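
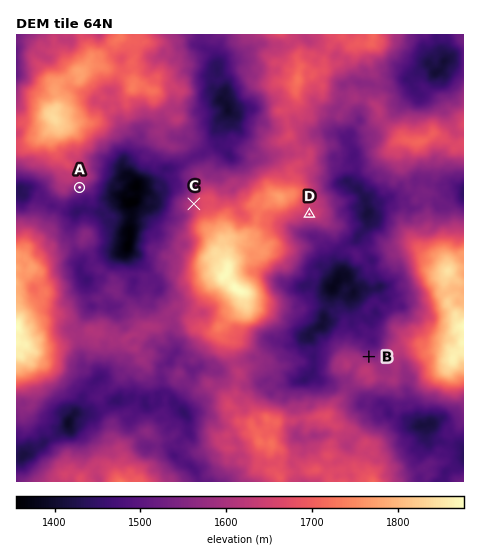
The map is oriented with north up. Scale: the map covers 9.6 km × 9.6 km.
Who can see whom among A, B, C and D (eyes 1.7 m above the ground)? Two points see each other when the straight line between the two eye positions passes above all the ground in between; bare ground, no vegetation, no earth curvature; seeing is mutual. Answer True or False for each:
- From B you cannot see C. True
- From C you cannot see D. True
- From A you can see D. False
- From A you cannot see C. False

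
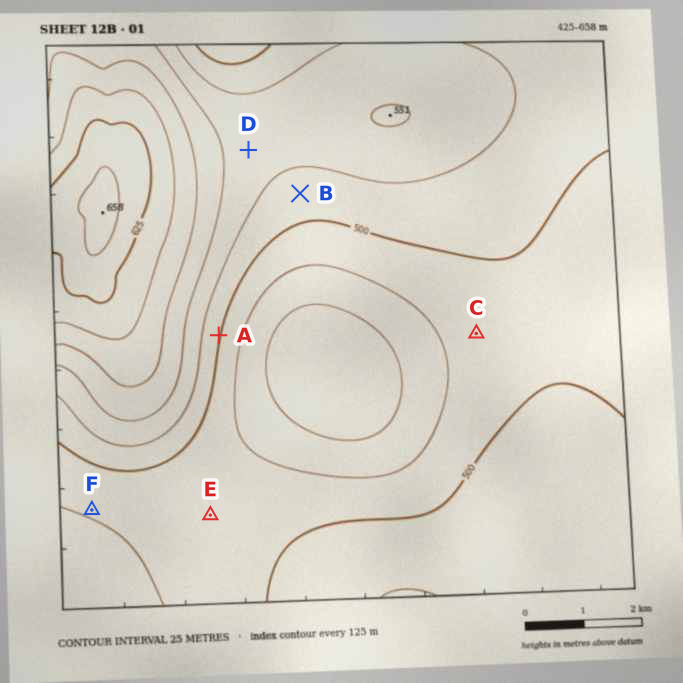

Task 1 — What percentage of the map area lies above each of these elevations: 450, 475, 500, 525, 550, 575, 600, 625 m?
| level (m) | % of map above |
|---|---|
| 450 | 95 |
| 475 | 86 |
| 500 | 60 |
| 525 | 31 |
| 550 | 17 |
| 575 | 12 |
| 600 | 8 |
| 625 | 4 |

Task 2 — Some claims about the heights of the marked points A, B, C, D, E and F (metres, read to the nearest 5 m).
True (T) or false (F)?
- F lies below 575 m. T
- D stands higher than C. T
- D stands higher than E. T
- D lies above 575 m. F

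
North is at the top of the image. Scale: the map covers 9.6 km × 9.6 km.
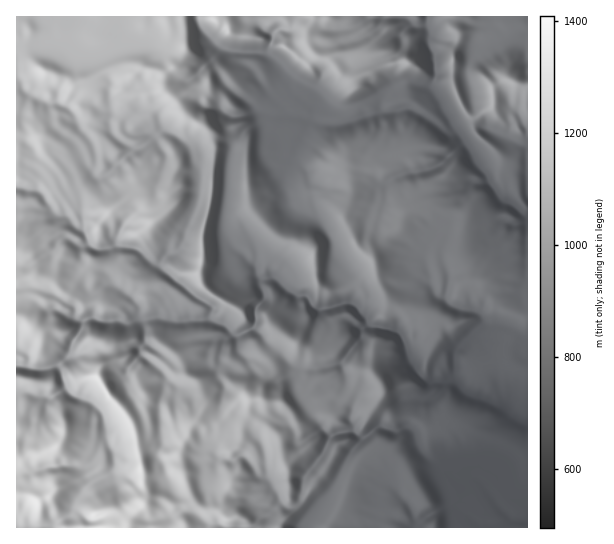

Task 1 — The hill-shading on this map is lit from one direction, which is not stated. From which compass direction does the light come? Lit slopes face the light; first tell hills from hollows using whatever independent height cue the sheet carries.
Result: SW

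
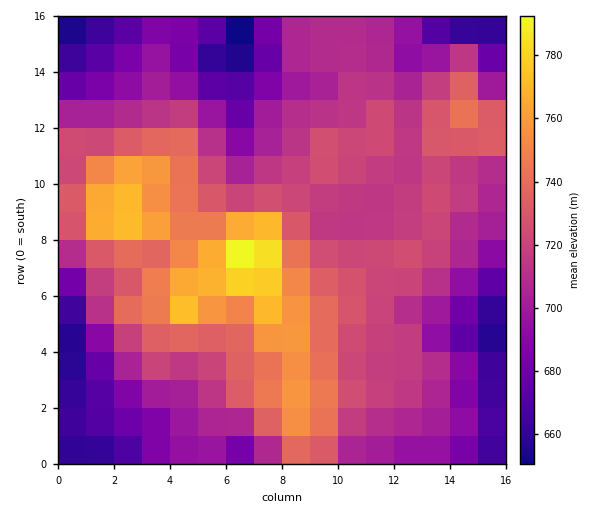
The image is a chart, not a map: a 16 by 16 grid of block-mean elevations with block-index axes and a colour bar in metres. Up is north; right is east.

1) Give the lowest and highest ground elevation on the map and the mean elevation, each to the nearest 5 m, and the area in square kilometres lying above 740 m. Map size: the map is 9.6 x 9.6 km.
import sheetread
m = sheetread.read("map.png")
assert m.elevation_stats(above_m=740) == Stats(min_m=640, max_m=795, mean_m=715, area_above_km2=17.1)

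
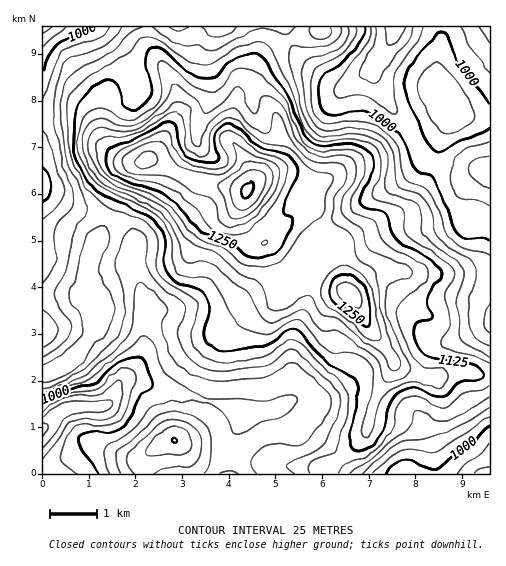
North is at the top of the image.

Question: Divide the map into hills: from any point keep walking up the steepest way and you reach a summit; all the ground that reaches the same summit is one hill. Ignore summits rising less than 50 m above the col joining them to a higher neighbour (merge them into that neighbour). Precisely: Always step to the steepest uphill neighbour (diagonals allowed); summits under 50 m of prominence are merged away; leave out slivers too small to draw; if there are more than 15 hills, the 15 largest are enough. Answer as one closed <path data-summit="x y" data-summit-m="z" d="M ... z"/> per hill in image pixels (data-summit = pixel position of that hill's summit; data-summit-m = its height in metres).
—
<path data-summit="247 190" data-summit-m="1380" d="M394 26l-352 1 1 403 15-16 9-5 9-3 25 2 6-3 10-17 7-7 13 0 25 9 58 14 8 8 9 16-7 29 0 17 260-1-1-148-31 15-18 4-8 8-16 46 0 14 3 6-8-6-23-3-26-10-29 3-48-1 5-2 2-4 1-51 17-56 2-32 6-18 35-29 52-30 16-18-9-26-24-31-15-31 3-11 16-24z"/><path data-summit="349 294" data-summit-m="1294" d="M422 158l-3 7-14 14-52 30-35 29-6 18-2 32-17 56-1 51-2 4-5 3 77-3 26 10 23 3 7 5-2-5 2-20 14-40 8-8 18-4 32-16 0-152-9-2-32-2-20-6z"/><path data-summit="174 441" data-summit-m="1126" d="M137 381l-13 0-7 7-7 14-6 4-28 0-9 3-9 5-16 16 0 43 187 1 2-25 6-21-9-16-10-9-56-13z"/><path data-summit="447 102" data-summit-m="1046" d="M489 26l-94 0-4 15-18 25 1 11 11 21 27 37 8 21 9 6 25 8 36 1z"/>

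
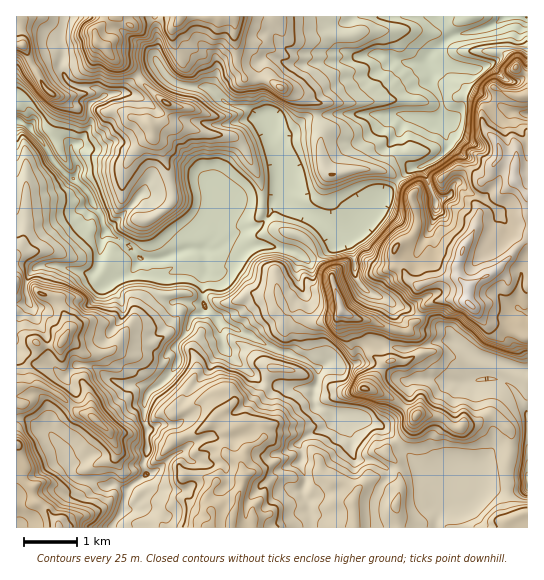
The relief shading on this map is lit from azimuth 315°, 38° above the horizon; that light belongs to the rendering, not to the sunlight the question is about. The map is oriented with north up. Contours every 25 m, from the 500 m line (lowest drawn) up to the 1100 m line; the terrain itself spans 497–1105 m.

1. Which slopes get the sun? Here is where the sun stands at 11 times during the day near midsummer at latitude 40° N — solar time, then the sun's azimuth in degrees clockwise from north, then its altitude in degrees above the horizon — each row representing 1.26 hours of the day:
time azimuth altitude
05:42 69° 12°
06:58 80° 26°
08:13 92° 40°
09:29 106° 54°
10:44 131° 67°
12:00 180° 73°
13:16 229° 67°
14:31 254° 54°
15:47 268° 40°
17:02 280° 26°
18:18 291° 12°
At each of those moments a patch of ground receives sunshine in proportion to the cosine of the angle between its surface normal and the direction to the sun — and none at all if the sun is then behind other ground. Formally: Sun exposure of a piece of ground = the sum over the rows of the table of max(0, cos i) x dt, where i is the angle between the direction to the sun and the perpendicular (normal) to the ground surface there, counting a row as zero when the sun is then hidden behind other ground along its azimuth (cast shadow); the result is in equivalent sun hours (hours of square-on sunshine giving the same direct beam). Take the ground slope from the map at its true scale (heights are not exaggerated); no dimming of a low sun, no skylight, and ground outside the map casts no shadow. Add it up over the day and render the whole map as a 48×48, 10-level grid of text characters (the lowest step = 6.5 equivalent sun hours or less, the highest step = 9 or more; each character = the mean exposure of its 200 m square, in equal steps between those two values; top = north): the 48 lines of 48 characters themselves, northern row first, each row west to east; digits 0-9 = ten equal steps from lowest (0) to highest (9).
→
988997459987888888898789988999988888888999888877
878986688876658888888888988999999999989998888888
768887688876557898888889898999888889999988776676
677788678777657998888899988999888888999988888700
687788766776666888788898888888888899999999875000
667778766578666567778999878888999988999998720047
647567777788746777877776778888899999999987302025
653678787778753456776665378988889999988785307888
776578757888777766567777657887788788888774149987
577766668888888878778888888888888899888653058987
357888778888999888776789998899888888777653158888
625888888888888888888779998899998888776554158788
863688887789888777778878998899888888777630037888
885477887898888888888888988788888888777100378998
887467787898988788988888988789887788620038888988
888755787888998788998888888877777777000476789888
988886577888999778999988998888889853070156789988
988889667888988788999988999999998653384147889998
998889866778887788999988889999888663485168888998
998889977778867889999998877888888720487578889999
988888987777788899999988888788887303787887889998
988888888888999999999998888878762137998987889988
988888888988899999999864468872023469999978898888
877788889998899999999767767610214778998888888889
646767899988888889997678877225414777888888888889
655442488766666668875788976655444676687888888989
668987446788898888767998976664634478667888888899
888887546778888888888888987763733467776455788899
888888788878888877888888888865776666785644478999
888888888889988768888888888864766677886677558999
888788888889987678888767778775589887777678744787
998888888899887788888886678888678887888877886446
899888888888887678778888766888877888888999888888
887898778899887588765789988788744788889999999999
887688867888885788776689988888526767888999999999
998868867888766888998788888888732576777888898999
888887766787678999998888788788764357755678788889
888887875676688998998877778788888877677877789888
789888777565777888999999888889998787677788889987
568988877787678898899999888888887768878876789997
868899888877478888988898878888888888999998899996
967889988887577789988888888888888888999999999996
986789888887777888888888888898887888899999999986
986778888877788888888888898899888998899999999985
997888888888998888998888899999999999899999999984
998677788889998888898888899999998998899999998885
998867787888999888998888889999998999899999987778
998887777789998788998988889999998999999999888899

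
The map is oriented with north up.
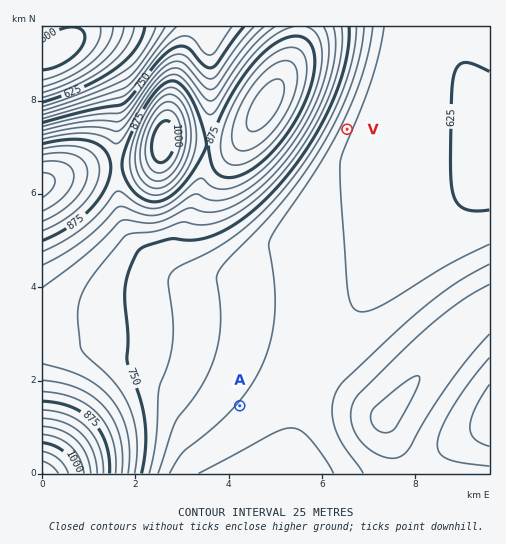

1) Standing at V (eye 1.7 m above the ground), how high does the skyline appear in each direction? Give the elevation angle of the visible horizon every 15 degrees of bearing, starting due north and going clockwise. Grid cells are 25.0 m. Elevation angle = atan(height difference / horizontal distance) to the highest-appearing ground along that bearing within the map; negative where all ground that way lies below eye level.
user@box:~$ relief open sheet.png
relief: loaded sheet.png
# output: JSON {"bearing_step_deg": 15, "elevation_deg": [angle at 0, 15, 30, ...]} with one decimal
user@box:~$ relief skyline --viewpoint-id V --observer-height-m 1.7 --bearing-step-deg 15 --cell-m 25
{"bearing_step_deg": 15, "elevation_deg": [3.4, 0.9, -0.6, -0.6, -0.3, -0.7, -0.8, -0.7, -0.6, 0.3, 0.7, 0.7, 0.3, 0.1, 0.5, 1.9, 4.8, 7.8, 10.0, 11.2, 11.4, 10.6, 8.9, 6.3]}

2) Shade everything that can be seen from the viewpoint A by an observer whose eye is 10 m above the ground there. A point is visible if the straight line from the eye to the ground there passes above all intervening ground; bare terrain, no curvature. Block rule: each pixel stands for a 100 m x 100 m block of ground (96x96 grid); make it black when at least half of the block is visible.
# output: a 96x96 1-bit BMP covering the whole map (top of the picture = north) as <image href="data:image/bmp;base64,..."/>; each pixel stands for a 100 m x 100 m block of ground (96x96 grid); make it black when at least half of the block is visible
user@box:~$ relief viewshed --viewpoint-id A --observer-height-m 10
<image width="96" height="96" href="data:image/bmp;base64,Qk2+BAAAAAAAAD4AAAAoAAAAYAAAAGAAAAABAAEAAAAAAIAEAAATCwAAEwsAAAIAAAAAAAAA////AAAAAAB////8AH/////8AAB////+Af/////gAAB/////B/////+AAAA///////////8AAAA///////////8AAAA///////////8AAAAf//////////8AAAAf//////////8AAAAf//////////8AAAAP//////////8AAAAP//////////8AAAAH//////////+AAAAD//////////+AAAAD//////////+AAAAB//////////+AAAAB///////////AAAAA///////////gAAAAf//////////wAAAAP//////////4AAAAH//////////8AAAAD//////////8AAAAB//////////+AAAAA///////////AAAAAf//////////gAAAAP//////////wAAAAH//////////4AAAAA//////////4AAAAAH/////////8AAAAAAB////////+AAAAAAAAAf//////AAAAAAAAAA//////gAAAAAAAAAH/////wAAAAAAAAAB/////4AAAAAAAAAAf////8AAAAAAAAAAP////+AAAAAAAAAAH/////AAAAAAAAAAD/////AAAAAAAAAAB/////gAAAAAAAAAA/////wAAAAAAAAAAf////xAAAAAAAAAAf////z/gAAAAAAAAP////z/8AAAAAAAAH////z//AAAAAAAAH////j//wAAAAAAAD////D//4AH+AAAAB///+D//8Af/gAAAB///4D///A//4AAAA///wD//////+AAAA///gD///////AAAAf//gD///////wAAAP//gD///////4AAAP//wD///////8AAAH//4D///////+AAAH//8D////////AAAH///D////////gAAD///j////////wAAD///z////////4AAB////////////8AAB////////////+AAA/////////////AAA///9//4//////gAA///8f/wf/////gAAf//8D/wP/////wAAf//8A/gH/7///4AAP//8APgH/5///8AAP//8ABAD/4///8AAP//8AAAB/4f//+AAH//8AAAA/4P///AAH//8AAAA/wH///AAH//8AAAAfwD///gAD//8AAAAPgB///wAD//8AAAADAA///wAD//8AAAAAAAf//4AB//8AAAAAAAP//8AB//8AAAAAAAH//8AB//8AAAAAAAB//+AA//8AAAAAAAA//+AA//8AAAAAAAAf//AA//8AAAAAAAAH//AAf/8AAAAAAAAB//gAf/8AAAAAAAAAf/gAf/8AAAAAAAAAD/gAP/8AAAAAAAAAAAAAP/8AAAAAAAAAAAAAP/8AAAAAAAAAAAAAH/8AAAAAAAAAAAAAH/8AAAAAAAAAAAAAH/8AAAAAAAAAAAAAD/8AAAAAAAAAAAAAD/8AAAAAAAAAAAAAD/8AAAAAAAAAAAAAD/8AAAAAAAAAAAAAD/8AAAAAAAAAAAAAB/8AAAAAAAAAAAAAB/8AAAAAAAAAAAAAB/8="/>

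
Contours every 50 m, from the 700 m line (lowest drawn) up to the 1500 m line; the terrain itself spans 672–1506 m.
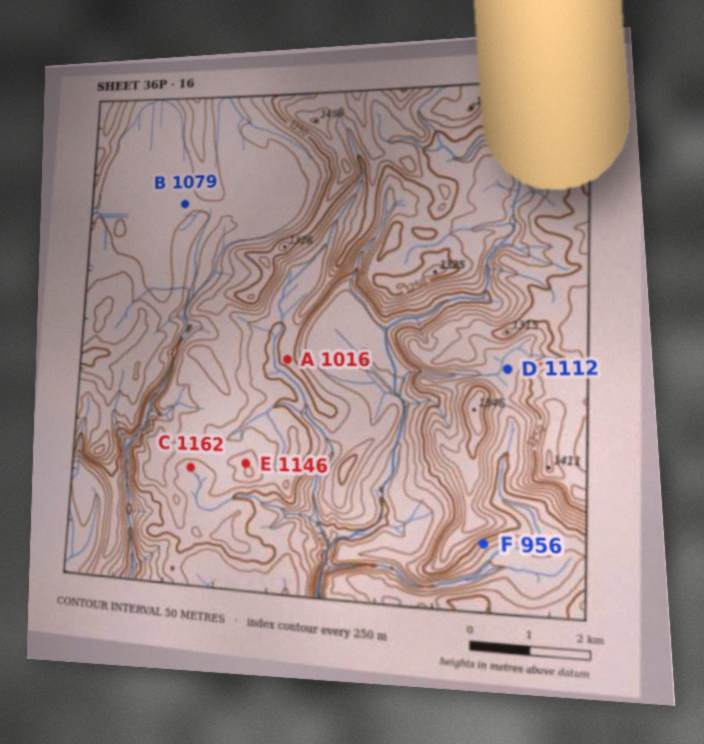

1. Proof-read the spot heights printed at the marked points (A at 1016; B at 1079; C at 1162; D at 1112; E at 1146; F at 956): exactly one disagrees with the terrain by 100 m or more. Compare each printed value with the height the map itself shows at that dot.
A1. C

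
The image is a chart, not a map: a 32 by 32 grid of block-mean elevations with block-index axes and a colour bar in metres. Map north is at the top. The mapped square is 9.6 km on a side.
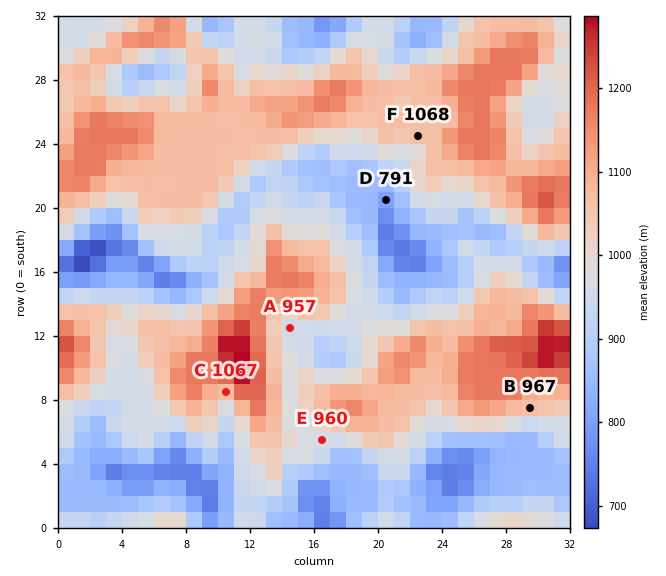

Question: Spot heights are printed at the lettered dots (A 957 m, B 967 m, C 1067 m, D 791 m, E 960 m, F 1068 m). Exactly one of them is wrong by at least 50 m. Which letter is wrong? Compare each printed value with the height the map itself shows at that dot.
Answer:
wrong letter B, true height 1067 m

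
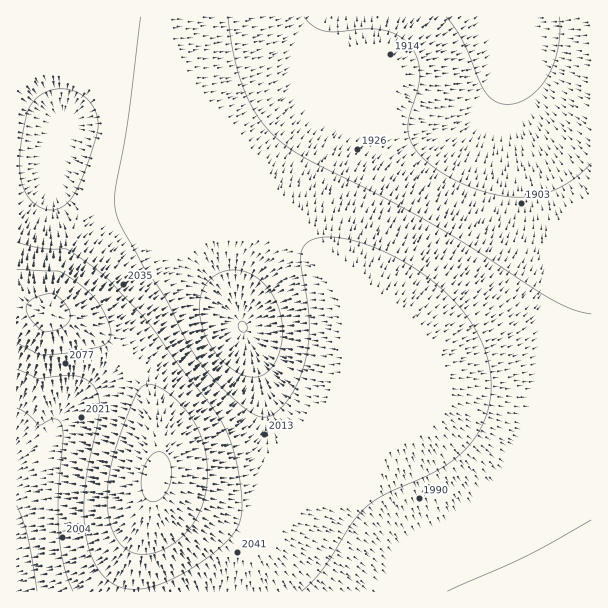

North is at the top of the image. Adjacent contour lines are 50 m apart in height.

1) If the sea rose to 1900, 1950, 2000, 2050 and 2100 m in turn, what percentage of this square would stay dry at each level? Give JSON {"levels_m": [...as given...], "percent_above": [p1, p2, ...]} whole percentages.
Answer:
{"levels_m": [1900, 1950, 2000, 2050, 2100], "percent_above": [90, 75, 40, 13, 6]}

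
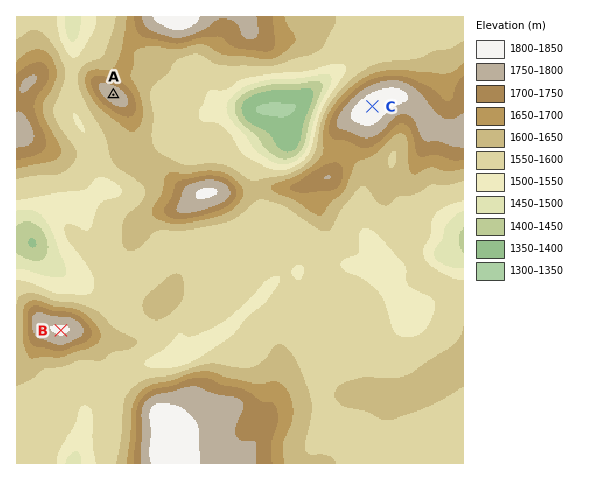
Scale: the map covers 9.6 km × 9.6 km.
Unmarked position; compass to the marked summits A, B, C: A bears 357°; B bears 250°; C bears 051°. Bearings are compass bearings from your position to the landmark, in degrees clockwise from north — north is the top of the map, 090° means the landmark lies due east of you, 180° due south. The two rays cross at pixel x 125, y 307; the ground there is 1590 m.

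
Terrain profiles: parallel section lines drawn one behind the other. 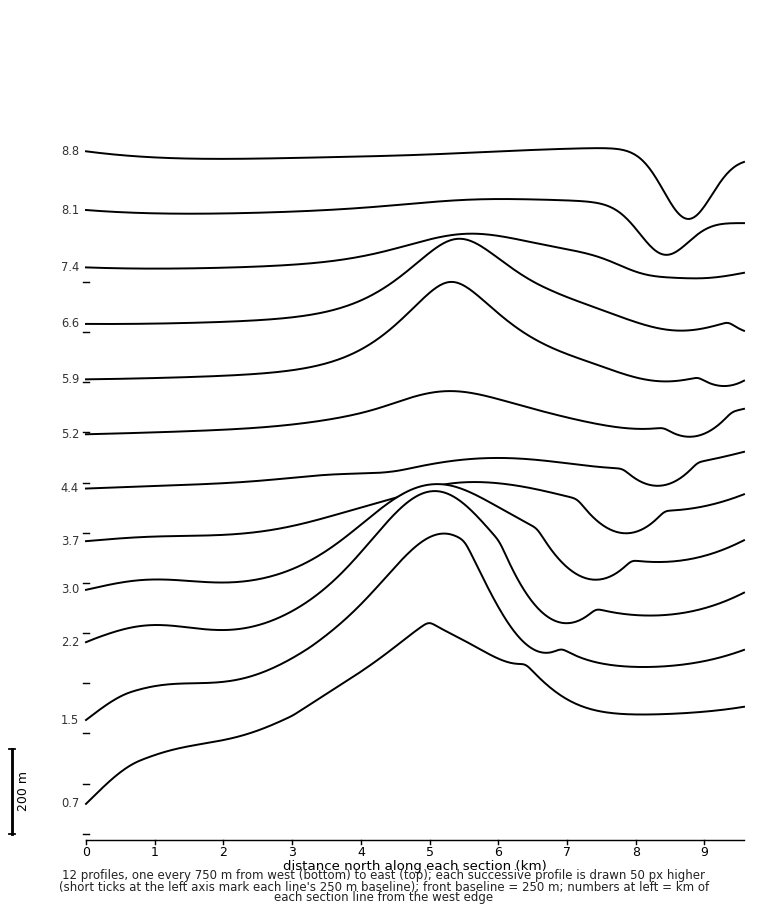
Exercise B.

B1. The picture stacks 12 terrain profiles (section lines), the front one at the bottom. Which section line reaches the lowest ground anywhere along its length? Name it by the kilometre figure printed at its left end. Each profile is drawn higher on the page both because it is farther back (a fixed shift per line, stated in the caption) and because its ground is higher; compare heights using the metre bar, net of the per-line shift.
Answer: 0.7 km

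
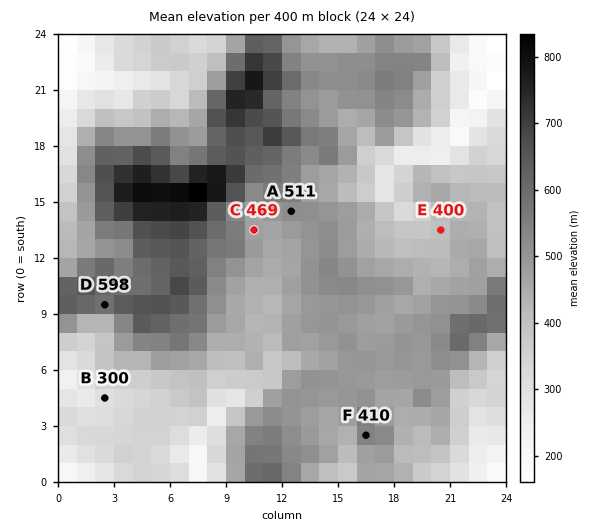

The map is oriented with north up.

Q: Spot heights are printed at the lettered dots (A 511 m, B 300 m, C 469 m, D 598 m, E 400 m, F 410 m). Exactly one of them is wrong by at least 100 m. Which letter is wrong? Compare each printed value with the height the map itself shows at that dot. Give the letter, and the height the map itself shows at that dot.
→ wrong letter F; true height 560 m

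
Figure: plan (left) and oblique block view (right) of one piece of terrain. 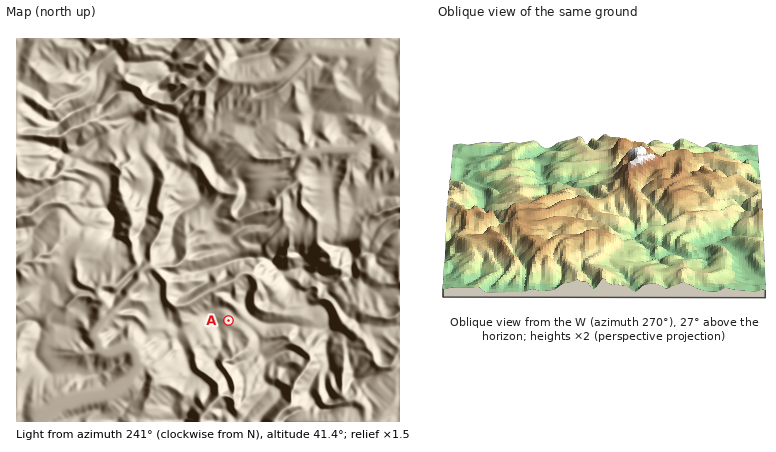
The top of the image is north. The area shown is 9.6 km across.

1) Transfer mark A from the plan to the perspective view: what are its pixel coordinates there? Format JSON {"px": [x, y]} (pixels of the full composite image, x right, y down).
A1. {"px": [679, 189]}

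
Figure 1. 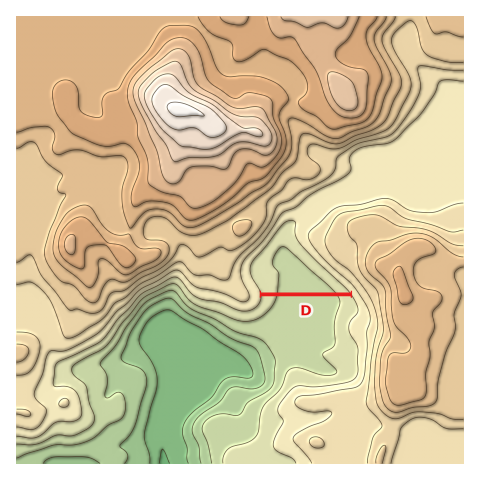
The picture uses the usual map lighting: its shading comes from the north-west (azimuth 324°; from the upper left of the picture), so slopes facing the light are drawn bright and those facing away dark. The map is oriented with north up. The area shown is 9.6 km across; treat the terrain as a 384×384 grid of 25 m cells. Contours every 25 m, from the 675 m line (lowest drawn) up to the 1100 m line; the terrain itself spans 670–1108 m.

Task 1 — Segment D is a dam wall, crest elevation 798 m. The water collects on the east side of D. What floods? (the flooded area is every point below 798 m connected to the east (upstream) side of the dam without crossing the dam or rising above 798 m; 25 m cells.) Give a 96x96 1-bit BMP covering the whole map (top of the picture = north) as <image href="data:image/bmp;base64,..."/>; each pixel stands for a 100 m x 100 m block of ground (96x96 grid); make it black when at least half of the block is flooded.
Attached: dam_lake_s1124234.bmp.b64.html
<image width="96" height="96" href="data:image/bmp;base64,Qk2+BAAAAAAAAD4AAAAoAAAAYAAAAGAAAAABAAEAAAAAAIAEAAATCwAAEwsAAAIAAAAAAAAA////AAAAAAAAAAAAAAAAAAAAAAAAAAAAAAAAAAAAAAAAAAAAAAAAAAAAAAAAAAAAAAAAAAAAAAAAAAAAAAAAAAAAAAAAAAAAAAAAAAAAAAAAAAAAAAAAAAAAAAAAAAAAAAAAAAAAAAAAAAAAAAAAAAAAAAAAAAAAAAAAAAAAAAAAAAAAAAAAAAAAAAAAAAAAAAAAAAAAAAAAAAAAAAAAAAAAAAAAAAAAAAAAAAAAAAAAAAAAAAAAAAAAAAAAAAAAAAAAAAAAAAAAAAAAAAAAAAAAAAAAAAAAAAAAAAAAAAAAAAAAAAAAAAAAAAAAAAAAAAAAAAAAAAAAAAAAAAAAAAAAAAAAAAAAAAAAAAAAAAAAAAAAAAAAAAAAAAAAAAAAAAAAAAAAAAAAAAAAAAAAAAAAAAAAAAAAAAAAAAAAAAAAAAAAAAAAAAAAAAAAAAAAAAAAAAAAAAAAAAAAAAAAAAAAAAAAAAAAAAAAAAAAAAAAAAAAAAAAAAAAAAAAAAAAAAAAAAAAAAAAAAAAAAAAAAAAAAAAAAAAAAAAAAAAAAAAAAAAAAAAAAAAAAAAAAAAAAAAAAAAAAAAAAAAAAAAAAAAAAAAAAAAAAAP//4AAAAAAAAAAAAP//wAAAAAAAAAAAAf//gAAAAAAAAAAAAf/+AAAAAAAAAAAAA//8AAAAAAAAAAAAA//4AAAAAAAAAAAAAf/wAAAAAAAAAAAAAP/gAAAAAAAAAAAAAH/AAAAAAAAAAAAAAD+AAAAAAAAAAAAAAD8AAAAAAAAAAAAAAB8AAAAAAAAAAAAAAA8AAAAAAAAAAAAAAAcAAAAAAAAAAAAAAAIAAAAAAAAAAAAAAAAAAAAAAAAAAAAAAAAAAAAAAAAAAAAAAAAAAAAAAAAAAAAAAAAAAAAAAAAAAAAAAAAAAAAAAAAAAAAAAAAAAAAAAAAAAAAAAAAAAAAAAAAAAAAAAAAAAAAAAAAAAAAAAAAAAAAAAAAAAAAAAAAAAAAAAAAAAAAAAAAAAAAAAAAAAAAAAAAAAAAAAAAAAAAAAAAAAAAAAAAAAAAAAAAAAAAAAAAAAAAAAAAAAAAAAAAAAAAAAAAAAAAAAAAAAAAAAAAAAAAAAAAAAAAAAAAAAAAAAAAAAAAAAAAAAAAAAAAAAAAAAAAAAAAAAAAAAAAAAAAAAAAAAAAAAAAAAAAAAAAAAAAAAAAAAAAAAAAAAAAAAAAAAAAAAAAAAAAAAAAAAAAAAAAAAAAAAAAAAAAAAAAAAAAAAAAAAAAAAAAAAAAAAAAAAAAAAAAAAAAAAAAAAAAAAAAAAAAAAAAAAAAAAAAAAAAAAAAAAAAAAAAAAAAAAAAAAAAAAAAAAAAAAAAAAAAAAAAAAAAAAAAAAAAAAAAAAAAAAAAAAAAAAAAAAAAAAAAAAAAAAAAAAAAAAAAAAAAAAAAAAAAAAAAAAAAAAAAAAAAAAAAAAAAAAAAAAAAAAAAAAAAAAAAAAAAAAAAAAAAAAAAAAAAAAAAAAAAAAAAAAAAAAAAAAAAAAAAAAAAAAAAAAAAAAAAAA="/>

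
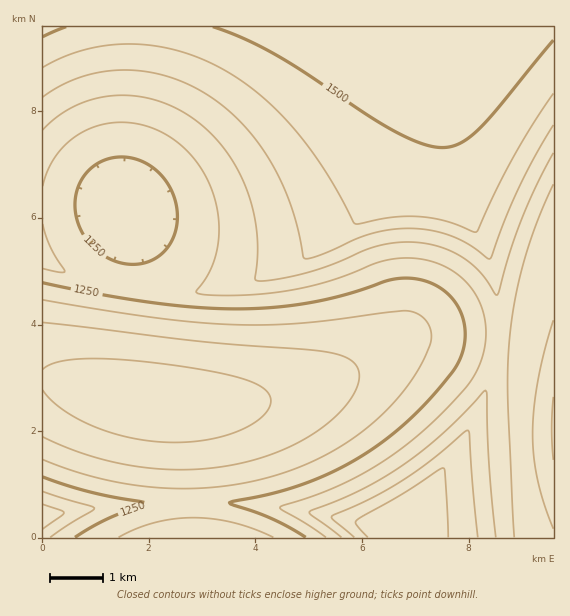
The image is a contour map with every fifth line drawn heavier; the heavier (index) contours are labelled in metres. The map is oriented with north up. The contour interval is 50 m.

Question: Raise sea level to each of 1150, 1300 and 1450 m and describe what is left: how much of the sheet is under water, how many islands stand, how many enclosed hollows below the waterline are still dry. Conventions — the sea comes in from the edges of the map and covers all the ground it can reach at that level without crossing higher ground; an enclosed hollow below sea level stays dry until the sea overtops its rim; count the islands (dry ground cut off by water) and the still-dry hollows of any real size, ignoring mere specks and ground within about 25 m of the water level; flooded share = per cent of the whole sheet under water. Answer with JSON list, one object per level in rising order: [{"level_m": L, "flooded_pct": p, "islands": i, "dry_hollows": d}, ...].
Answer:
[{"level_m": 1150, "flooded_pct": 14, "islands": 0, "dry_hollows": 0}, {"level_m": 1300, "flooded_pct": 50, "islands": 0, "dry_hollows": 0}, {"level_m": 1450, "flooded_pct": 78, "islands": 0, "dry_hollows": 0}]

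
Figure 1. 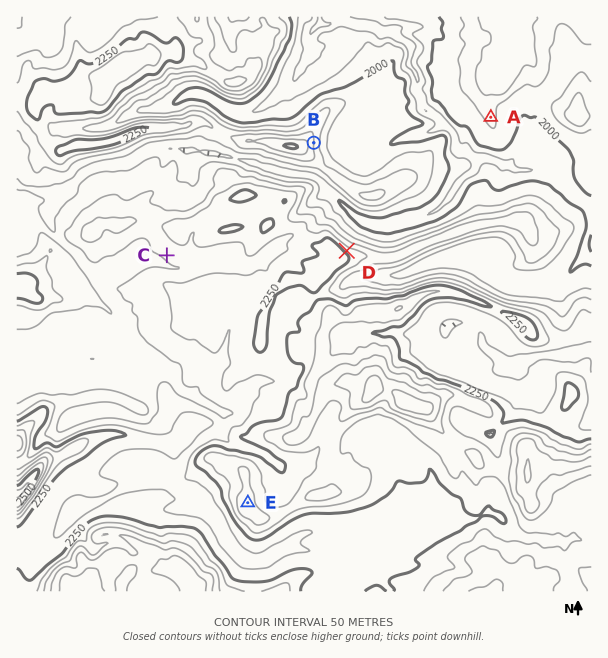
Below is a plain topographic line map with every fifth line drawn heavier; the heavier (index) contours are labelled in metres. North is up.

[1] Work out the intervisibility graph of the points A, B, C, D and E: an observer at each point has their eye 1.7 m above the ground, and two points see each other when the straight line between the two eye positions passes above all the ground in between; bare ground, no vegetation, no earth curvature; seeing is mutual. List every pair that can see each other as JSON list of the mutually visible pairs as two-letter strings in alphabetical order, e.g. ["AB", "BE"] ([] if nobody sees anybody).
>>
["AB", "AD", "BD"]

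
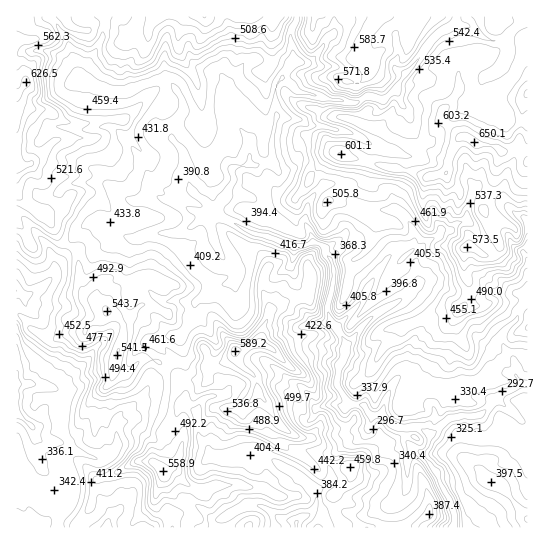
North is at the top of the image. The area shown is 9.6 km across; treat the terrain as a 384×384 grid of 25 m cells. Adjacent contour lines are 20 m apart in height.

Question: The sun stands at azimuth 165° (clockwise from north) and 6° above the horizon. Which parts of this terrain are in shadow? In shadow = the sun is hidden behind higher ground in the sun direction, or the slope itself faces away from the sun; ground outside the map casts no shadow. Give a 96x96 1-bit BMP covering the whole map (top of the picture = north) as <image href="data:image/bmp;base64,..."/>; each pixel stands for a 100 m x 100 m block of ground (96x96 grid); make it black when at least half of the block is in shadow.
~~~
<image width="96" height="96" href="data:image/bmp;base64,Qk2+BAAAAAAAAD4AAAAoAAAAYAAAAGAAAAABAAEAAAAAAIAEAAATCwAAEwsAAAIAAAAAAAAA////AAAAAAAAAAAAAAAEAAAAAAAAYAAAAfgHAH/gIAAAcAAAAP4DAD/wIAAAeAAAAH4AAAf4AAEAOAAAADwAAAH4AAEAHACAAAAAAAD5AAAAGAHAAAB4IABjAAAACADAAAD8MABDAAAAAADAef74MAAAAAAAAwAA//4AAAAGAAAAA+AA//xAAAAMAGAAB/AIf/wAADh8AAAAD/x8f+AAHxx4AAAAH//8P8AAP9x4B4AAB//0GAAAH8B/H8AOAH/wAAAAH+Bnn8AAAD/gAAAAH+AHwQAAAD/CAAAHH/f/wAAMAD/CAAAfD/f39ADAAB/iAAA/jn8h/4CAAB/gAAA/njwA/4CAAA+AAAA//3gAf9gAEA+AAYAR/4AAAPAAGAMAH+AA/wYAAGCAHAAAH/CADgIAAHwwHgAAB/CAGAIAAB/4HwAAAPgAEAEAAAdgD4AAAHAABgAAAAAAA4AAgAAADwAAAAAABAAGgAAGz4AAAAAABgAGYAAODwAAAAAAAgYE9AAcB8AAAAAAA8Og7wA8B+AAAAAAAePjh4B4BzAAAAAAAeGB//nwB4AAAAAAAOAY///gAcAAAAAAAGAA///fEeAAAAgAUAAA//8P8PgAAA4wGAAA//4D5n8AAAcwPAAA//4AB3/wAAJh+AAA//4AA7/4AAMBwAAc//8AEZ/+IAEAAAB83/4AGMf/8ICwgAAAH/wAGGH/8GANwAAAD/gAGCB/4AAD5AAAD/iAGDAfwAAB5wgHj/zoHBADgAAA588/j/z4HAgBAAAAZ//+D/54GAwAAAAAB/+cD+4c2AQAAAAAB/+ID8/e/AIAAAAAA//ADg//TwGAAAAAA8/gAAf/j4DAAAAAEA/gAB//iAAH+AAAEAP+AD/PBAAD+AAAAAADwP8AAAAB/AAAAAAAY/gAAAAA/AAAAAAAJ4AAAAAAOA4AAAAABgAAAA8AABwAAAAAAAAAAA4AABgAAAAMAYAAAAAAAAAAAAAAAcABwAAAAgAAAAAAAABw4AAAAgAAcAAAAAB48AAAAgAAfAAAAEB8YAAAAAAAAAAAAAB8AAAAAAAAAAAAABx+AAAeAAAAAAAAAH/+AAB/gAAAAAAAAAIOAA//AAAwAAAAAAAEAD9/AAAwAAAAAAAAAD4dAAAAAAAAAAAA/HwIgBgAAAAAAAAA/8AAgfwADgAAAAAA/wAAB/4B/4AAAAAP/gAAP/4AAAAAAAA/+AAAf/4APAAAAAB/wHgAf/wAf/gAAAA4f/wEf/wB//wAAAAAf9yAP4AP//4AAAAH//4DmAAH//4AAAAP//+DwAAH+P8AAAAf/H/jgAYD4APAAAB/wADjAAcDAADAAAB4AADAAAcAAAAAAABABgDgAAcAAAAAAAAf/gBwAAYgAAAAABwf+AB4AAJgAAAAAAwf4AA8AAD8AAAAAAAIwAAeAAB4AAAAAAAAfgAPAAAAAIAAAAAAfAAP/+AAAMAAAAAAPAAHz8AAAMAAAAAAOAAD/wQQAAAAAAAMAAAB/gcOAAAAAAAOAAAAeAMEAiAAAAAOAEAAAAA="/>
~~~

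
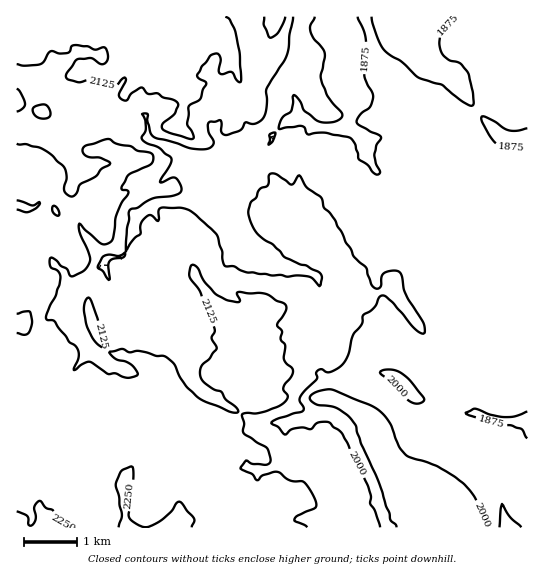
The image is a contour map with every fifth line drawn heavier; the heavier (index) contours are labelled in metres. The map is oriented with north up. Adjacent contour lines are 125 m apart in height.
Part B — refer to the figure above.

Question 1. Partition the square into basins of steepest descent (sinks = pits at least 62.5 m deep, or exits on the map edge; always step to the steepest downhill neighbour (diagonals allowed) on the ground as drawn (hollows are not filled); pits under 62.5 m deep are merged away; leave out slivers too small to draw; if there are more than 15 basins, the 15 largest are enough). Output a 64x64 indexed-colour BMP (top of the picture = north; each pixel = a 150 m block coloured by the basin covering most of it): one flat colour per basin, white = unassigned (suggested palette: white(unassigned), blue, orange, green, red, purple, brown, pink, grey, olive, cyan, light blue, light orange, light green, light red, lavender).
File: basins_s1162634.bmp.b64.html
<image width="64" height="64" href="data:image/bmp;base64,Qk12CAAAAAAAAHYAAAAoAAAAQAAAAEAAAAABAAQAAAAAAAAIAAATCwAAEwsAABAAAAAAAAAA////ALR3HwAOf/8ALKAsACgn1gC9Z5QAS1aMAMJ34wB/f38AIr28AM++FwDox64AeLv/AIrfmACWmP8A1bDFABERERERERERERERERERERERERERERERERERERESIiIiERERERERERERERERERERERERERERERERERERESIiIiIRERERERERERERERERERERERERERERERERERERIiIiIhERERERERERERERERERERERERERERERERERERIiIiIiERERERERERERERERERERERERERERERERERERIiIiIiIRERERERERERERERERERERERERERERERERERIiIiIiIhEREREREREREREREREREREREREREREREREiIiIiIiIiERERERERERERERERERERERERERERERERIiIiIiIiIiIRERERERERERERERERERERERERERERERIiIiIiIiIiIhERERERERERERERERERERERERERERERIiIiIiIiIiIiEREREREREREREREREREREREREREREREiIiIiIiIiIiIRERERERERERERERERERERERERERERESIiIiIiIiIiIhERERERERERERERERERERERERERERESIiIiIiIiIiIiERERERERERERERERERERERERERERERIiIiIiIiIiIiIRERERERERERERERERERERERERERERIiIiIiIiIiIiIhERERERERERERERERERERERERERESIiIiIiIiIiIiIiERERERERERERERERERERIiEREiIiIiIiIiIiIiIiIiIREREREREREREREREREREiIiIiIiIiIiIiIiIiIiIiIhERERERERERERERERERERIiIiIiIiIiIiIiIiIiIiIiEREREREREREREREREREREREiIiIiIiIiIiIiIiIiIiIREREREREREREREREREREREREiIiIiIiIiIiIiIiIiIhEREREREREREREREREREREREREiIiIiIiIiIiIiIiIiERERERERERERERERERERERERESIiIiIiIiIiIiIiIiIREREREREREREREREREREREREREiIiIiIiIiIiIiIiIhERERERERERERERERERERERERESIiIiIiIiIiIiIiIiEREREREREREREREREREREREREREiIiIiIiIiIiIiIiIRERERERERERERERERERERERERESIiIiIiIiIiIiIiIhEREREREREREREREREREREREREREiIiIiIiIiIiIiIiEREREREREREREREREREREREREREREiIiIiIiIiIiIiIRERERERERERERERERERERERERERERESIiIiIiIiIiIhEREREREREREREREREREREREREREREREiIiIiIiIiIiERERERERERERERERERERERERERERERESIiIiIiIiIiIREREREREREREREREREREREREREREREREiIiIiIiIiIhERERERERERERERERERERERERERERERERIiIiIiIiIiEREREREREREREREREREREREREREREREREiIiIiIiIiIRERERERERERERERERERERERERERERERERIiIiIiIiIhERERERERERERERERERERERERERERERERESIiIiIiIiERERERERERERERERERERERERERERERERERESIiIiIiIRERERERERERERERERERERERERERERERERERIiIiIiIhERERERERERERERERERERERERERERERERERESIiIiIiERERERERERERERERERERERERERERERERERERIiIiIiIREREREREREREREREREREREREREREREREREREiIiIiIhERERERERERERERERERERERERERERERERERESIiIiIhERERERERERERERERERERERERERERERERERESIiIiIhERERERERERERERERERERERERERERERERERERIiIiERERERERERERERERERERERERERERERERERERERESIiEREREREREREREREREREREREREREREREREREREREREhERERERERERERERERERERERERERERERERERERERERERERERERERERERERERERERERERERERERERERERERERERERERERERERERERERERERERERERERERERERERERERERERERERERERERERERERERERERERERERERERERERERERERERERERERERERERERERERERERERERERERERERERERERERERERERERERERERERERERERERERERERERERERERERERERERERERERERERERERERERERERERERERERERERERERERERERERERERERERERERERERERERERERERERERERERERERERERERERERERERERERERERERERERERERERERERERERERERERERERERERERERERERERERERERERERERERERERERERERERERERERERERERERERERERERERERERERERERERERERERERERERERERERERERERERERERERERERERERERERERERERERERERERERERERERERERERERERERERERERERERERERERERERERERERERERERERERERERERERERERERERERERERERERERERERERERERERERERERERERERERERERERERERERERERERERERERERERERERERERERERERERERERERERERERERERERERERERERERERERERERERERERERER"/>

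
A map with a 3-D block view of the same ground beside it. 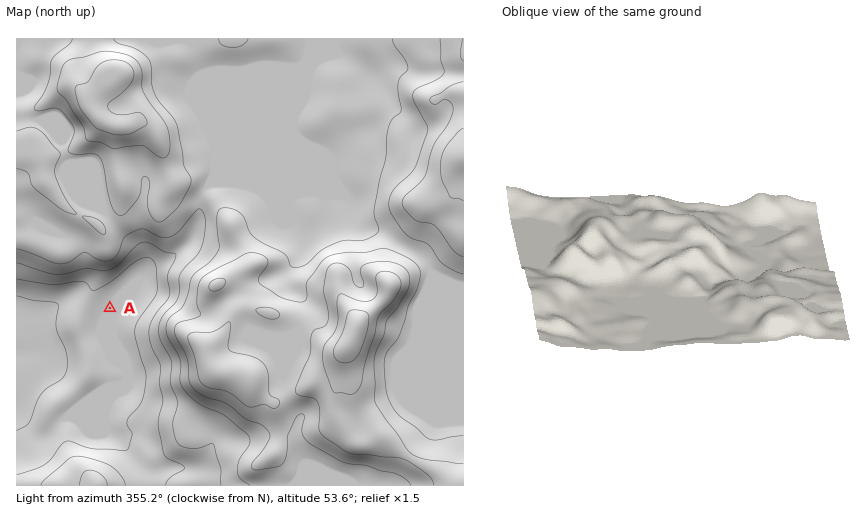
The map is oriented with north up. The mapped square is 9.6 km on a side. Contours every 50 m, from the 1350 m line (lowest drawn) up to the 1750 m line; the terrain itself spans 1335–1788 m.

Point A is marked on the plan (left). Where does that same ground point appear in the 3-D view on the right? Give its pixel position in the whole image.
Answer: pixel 764 270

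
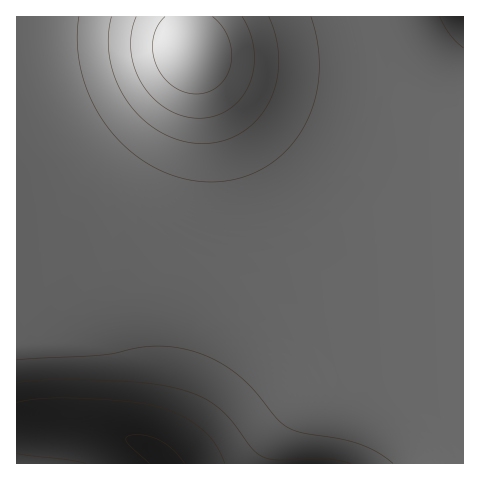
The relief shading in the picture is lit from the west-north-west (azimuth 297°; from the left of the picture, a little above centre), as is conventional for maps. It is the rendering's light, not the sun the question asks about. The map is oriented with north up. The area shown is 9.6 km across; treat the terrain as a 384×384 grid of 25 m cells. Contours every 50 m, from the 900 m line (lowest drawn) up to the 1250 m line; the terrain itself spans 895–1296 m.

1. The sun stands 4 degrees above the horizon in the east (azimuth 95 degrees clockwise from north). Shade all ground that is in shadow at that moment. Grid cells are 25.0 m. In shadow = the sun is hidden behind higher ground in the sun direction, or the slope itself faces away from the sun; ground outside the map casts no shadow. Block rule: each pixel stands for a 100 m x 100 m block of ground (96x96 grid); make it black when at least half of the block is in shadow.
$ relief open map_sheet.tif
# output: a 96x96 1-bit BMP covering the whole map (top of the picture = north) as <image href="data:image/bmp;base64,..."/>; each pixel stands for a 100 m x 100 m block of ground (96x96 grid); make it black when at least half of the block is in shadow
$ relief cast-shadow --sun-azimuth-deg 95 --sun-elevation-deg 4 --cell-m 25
<image width="96" height="96" href="data:image/bmp;base64,Qk2+BAAAAAAAAD4AAAAoAAAAYAAAAGAAAAABAAEAAAAAAIAEAAATCwAAEwsAAAIAAAAAAAAA////AAAAAAAAAAAAAAAAAAAAAAAAAAAAADgAAAAAAAAAAAAAADwAAAAAAAAAAAAAADwAAAAAAAAAAAAAAAgAAAAAAAAAAAAAAAAAAAAAAAAAAAAAAAAAAAAAAAAAAAAAAAAAAAAAAAAAAAAAAAAAAAAAAAAAAAAAAAAAAAAAAAAAAAAAAAAAAAAAAAAAAAAAAAAAAAAAAAAAAAAAAAAAAAAAAAAAAAAAAAAAAAAAAAAAAAAAAAAAAAAAAAAAAAAAAAAAAAAAAAAAAAAAAAAAAAAAAAAAAAAAAAAAAAAAAAAAAAAAAAAAAAAAAAAAAAAAAAAAAAAAAAAAAAAAAAAAAAAAAAAAAAAAAAAAAAAAAAAAAAAAAAAAAAAAAAAAAAAAAAAAAAAAAAAAAAAAAAAAAAAAAAAAAAAAAAAAAAAAAAAAAAAAAAAAAAAAAAAAAAAAAAAAAAAAAAAAAAAAAAAAAAAAAAAAAAAAAAAAAAAAAAAAAAAAAAAAAAAAAAAAAAAAAAAAAAAAAAAAAAAAAAAAAAAAAAAAAAAAAAAAAAAAAAAAAAAAAAAAAAAAAAAAAAAAAAAAAAAAAAAAAAAAAAAAAAAAAAAAAAAAAAAAAAAAAAAAAAAAAAAAAAAAAAAAAAAAAAAAAAAAAAAAAAAAAAAAAAAAAAAAAAAAAAAAAAAAAAAAAAAAAAAAAAAAAAAAAAAAAAAAAAAAAAAAAAAAAAAAAAAAAAAAAAAAAAAAAAAAAAAAAAAAAAAAAAAAAAAAAAAAAAAAAAAAAAAAAAAAAAAAAAAAAAAAAAAAAAAAAAAAAAAAAAAAAAAAAAAAAAAAAAAAAAAAAAAAAAAAAAAAAAAAAAAAAAAAAAAAAAAAAAAAAAAAAAAAAAAAAAAAAAAAAAAAAAAAAAAAAAAAAAAAAAAAAAAAAAAAAAAAAAAAAAAAAAAAAAAAAAAAAAAAAAAAAAAAAAAAAAAAAAAAAAAAAAAAAAAAAAAAAAAAAAAAAAAAAAAAAAAAAAAAAAAAAAAAAAAAAAAAAAAAAAAAAAAAAAAAAAAAAAAAAAAAAAAAAAAAAAAAAAAAAAAAAAAAAAAAAAAAAAAAAAAAAAAAAAAAAAAAAAAAAAAAAAAAAAAAAAAAAAAAAAAAAAAAAAAAAAAAAAAAAAAAAAAAAAAAAAAAAAAAAAAAAAAAAAAAAAAAAAAAAAAAAAAAAAAAAAAAAAAAAAAAAAAAAAAAAAAAAABgAAAAAAAAAAAAAA/4AAAAAAAAAAAAAH/8AAAAAAAAAAAAAf/+AAAAAAAAAAAAB//+AAAAAAAAAAAAH//+AAAAAAAAAAAAP///AAAAAAAAAAAA////AAAAAAAAAAAB////AAAAAAAAAAAD////AAAAAAAAAAAH////AAAAAAAAAAAP////AAAAAAAAAAAP////AAAAAAAAAAAf////AAAAAAAAAAAf////AAAAAAAAAAAf////AAAAAAAAAAAf////AAAAAAAAAAAf////AAAAAAAAAAAf////AAAAAAAAAAAP///+AAAAAAAAAAA="/>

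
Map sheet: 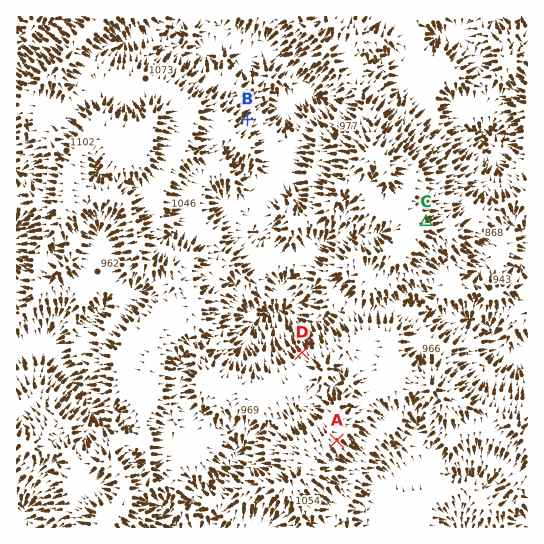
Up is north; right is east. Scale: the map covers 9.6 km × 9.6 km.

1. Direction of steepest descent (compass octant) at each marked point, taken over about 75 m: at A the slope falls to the SE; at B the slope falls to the NE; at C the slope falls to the E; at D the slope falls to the NW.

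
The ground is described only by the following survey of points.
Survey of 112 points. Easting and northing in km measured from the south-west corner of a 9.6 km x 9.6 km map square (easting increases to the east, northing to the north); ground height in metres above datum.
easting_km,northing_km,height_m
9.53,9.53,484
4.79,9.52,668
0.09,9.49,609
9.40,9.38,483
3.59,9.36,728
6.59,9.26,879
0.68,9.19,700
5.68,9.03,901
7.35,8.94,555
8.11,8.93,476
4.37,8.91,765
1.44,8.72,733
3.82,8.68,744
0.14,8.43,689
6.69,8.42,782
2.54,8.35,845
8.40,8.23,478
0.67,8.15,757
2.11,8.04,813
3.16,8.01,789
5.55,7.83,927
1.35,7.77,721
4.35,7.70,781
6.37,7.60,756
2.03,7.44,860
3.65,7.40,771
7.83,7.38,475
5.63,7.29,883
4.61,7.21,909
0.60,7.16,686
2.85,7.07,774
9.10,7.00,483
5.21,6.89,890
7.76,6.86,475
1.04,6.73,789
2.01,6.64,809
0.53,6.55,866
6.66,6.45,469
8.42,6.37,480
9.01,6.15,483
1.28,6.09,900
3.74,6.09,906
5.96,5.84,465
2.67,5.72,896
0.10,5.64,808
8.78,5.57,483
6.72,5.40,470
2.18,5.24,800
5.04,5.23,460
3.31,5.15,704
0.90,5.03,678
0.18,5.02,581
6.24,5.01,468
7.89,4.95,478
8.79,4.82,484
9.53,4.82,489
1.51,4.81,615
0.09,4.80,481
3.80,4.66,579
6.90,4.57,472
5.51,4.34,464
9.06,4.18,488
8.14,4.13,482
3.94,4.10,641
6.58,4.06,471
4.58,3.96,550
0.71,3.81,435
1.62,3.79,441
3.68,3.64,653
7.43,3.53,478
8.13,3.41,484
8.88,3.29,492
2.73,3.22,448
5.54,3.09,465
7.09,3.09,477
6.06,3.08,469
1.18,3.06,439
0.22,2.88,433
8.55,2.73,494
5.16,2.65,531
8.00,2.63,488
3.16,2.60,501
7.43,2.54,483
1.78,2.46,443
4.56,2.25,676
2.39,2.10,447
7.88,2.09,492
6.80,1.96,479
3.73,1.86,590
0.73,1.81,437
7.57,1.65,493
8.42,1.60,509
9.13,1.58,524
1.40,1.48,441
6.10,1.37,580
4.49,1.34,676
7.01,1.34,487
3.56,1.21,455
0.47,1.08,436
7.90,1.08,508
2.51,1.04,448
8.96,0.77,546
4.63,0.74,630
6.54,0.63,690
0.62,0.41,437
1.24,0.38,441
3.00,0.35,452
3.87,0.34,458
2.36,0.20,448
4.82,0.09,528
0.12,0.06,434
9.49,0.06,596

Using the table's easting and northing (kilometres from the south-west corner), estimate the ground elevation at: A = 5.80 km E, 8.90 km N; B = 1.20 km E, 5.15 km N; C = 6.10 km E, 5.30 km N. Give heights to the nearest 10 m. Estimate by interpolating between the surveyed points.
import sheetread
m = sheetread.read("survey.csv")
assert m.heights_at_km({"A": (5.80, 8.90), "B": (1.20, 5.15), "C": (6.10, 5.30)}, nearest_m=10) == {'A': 920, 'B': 750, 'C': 470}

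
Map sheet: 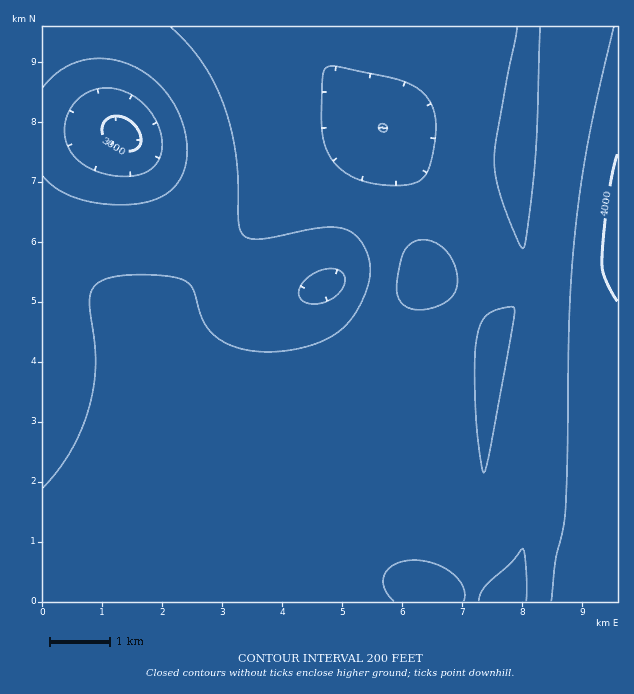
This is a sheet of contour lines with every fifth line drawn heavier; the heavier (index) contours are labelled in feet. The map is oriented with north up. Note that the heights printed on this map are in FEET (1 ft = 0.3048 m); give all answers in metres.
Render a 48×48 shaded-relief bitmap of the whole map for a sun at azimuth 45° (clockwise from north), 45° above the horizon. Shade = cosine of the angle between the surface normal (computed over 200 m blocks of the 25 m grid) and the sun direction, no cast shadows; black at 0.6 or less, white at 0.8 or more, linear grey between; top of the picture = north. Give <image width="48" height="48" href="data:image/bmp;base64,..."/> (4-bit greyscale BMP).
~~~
<image width="48" height="48" href="data:image/bmp;base64,Qk32BAAAAAAAAHYAAAAoAAAAMAAAADAAAAABAAQAAAAAAIAEAAATCwAAEwsAABAAAAAAAAAAAAAAABEREQAiIiIAMzMzAERERABVVVUAZmZmAHd3dwCIiIgAmZmZAKqqqgC7u7sAzMzMAN3d3QDu7u4A////AIiIiIiIiIiIiIiImqqqqpiHd4iGMjaJmYiIiIiIiIiIiIiJmaqqmYh3ZniGMzaJmYiIiIiIiIiIiIiImZmZiHdmVniGQ0aJmYiIiIiIiIiIiIiImZmIh3ZVVWiHU0aJmIiIiIiIiIiIiIiIiIiHdmVVVWiIZFaIiIiIiIiIiIiIiIiIiIh3dmVVVXiZdVZ4iIiIiIiIiIiIiIiIiId3dmZVZomqhVV4h4iIiIiIiIiIiIiIiIh3d2ZmZ4q6hUVnd4iIiIiIiIiIiIiIiIiHd3d3eJq6hURnd4iIiIiIiIiIiIiIiIiIiIiIiJqqhURnd4iIiIiIiIiIiIiIiIiIiIiIiIqqhURXd4iIiIiIiIiIiIiIiIiIiIiIiImqlkRXd4iIiIiIiIiIiIiIiIiIiIiIiImqlkRXiIiIiIiIiIiIiIiIiIiIiIiIiImqlkRYiIiIiIiIiIiIiIiIiIiIiIiIiImql0RoiHd4iIiIiIiIiIiIiIiIiIiIiImql0R4iHd3iIiIiIiIiIiIiIiIiIiIh4mqp0Rnd3d3iIiIiIiIiIiIiIiIiIiId4iqp0RmZnd3iIiIiIiJmZmYiIiIiIiId3iaqFRVZnd3eIiIiImZmZmZmIiIiIiHd3iaqFNGeHd3eIiIiImZmZmZmYiId3d3d3iaqFNXh3d3iIiIiJmZmaqqmZh3d3d3d3iaqGNXdnd3iIiIiJmZmqqqqZh2Zmd3d4iaqWRWZXd3iIiIiJmZmqu7uphmVmZ3eIiaqWRFVXd4iIiIiImZmqu7updlVWZ3iImZqXREVXd4iIiIiIiZmZqruoZURWd4iZmZmXQ0VXiIiIiIiIiIiJmZmGQzRWeJmZmYmnQ0VoiIiJmZmIiIiIiHZUMiNWiaqqmHmoU0VoiJmZmZmYiIiId2ZDIiRXiruph3ioUzVpmZmZmZmYiIiHd2ZUM0Vom7updmmoUzRZmqqqqpmYiIh3d3ZlVVZ5q7uYZWmpYzRaqru7qqmYiId3d3d2ZmeJq7qHZXmpZDRbu7u7u6mYh3d3d3d3d4iaqph2VnmpZDRbzMzMy6mHd3d3d4iIiJmqqYdlVompdERMzd3dy6h3Z3d3eIiJmqqqmHZWZomqdERM3d7dy5dmZmd3iImaq7uph2VWZ4mqhURN3e7tyXVFVmd3iImqvMupdlVmd4mqhURN3d7ttkM0RWZ3iJmrzMuYZVVmd4mqhURMzd3LcgEjRWZ3iJmrzLqGVVZnd4mqlkRLu7unIAATRWZ3iJqru6hlRFVnd4mqlkRLqphjAAATRWd3iJqqqYZURFVnd4mqp0RKmYZBAAEjRWd3iJqql2QzNFVmd4mqp1RJh2QhAAE0Vmd4iZqZhlQzRFVnd4mrqFRIdlQhERI0Vnd4iZmYdURERVZnd4mrqFRIdlQyIjNFZneImZmHZVRVVWZ3d4mrqFRHdlRDM0RWZ3iJmZh2VVVWZmd3d4iruWRHdmVERFVmd3iJmZhmVWZmZnd3eIiruWVXdmVVVVZnd4iZmYdlVWZmZ3d3iIiruXVQ=="/>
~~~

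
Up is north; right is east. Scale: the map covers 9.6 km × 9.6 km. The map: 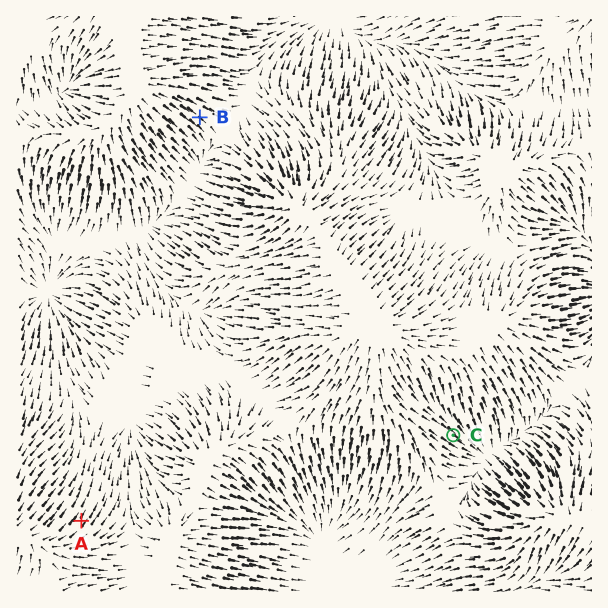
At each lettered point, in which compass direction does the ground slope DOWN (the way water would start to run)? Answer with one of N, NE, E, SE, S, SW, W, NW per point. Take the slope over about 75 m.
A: NE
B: SE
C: SE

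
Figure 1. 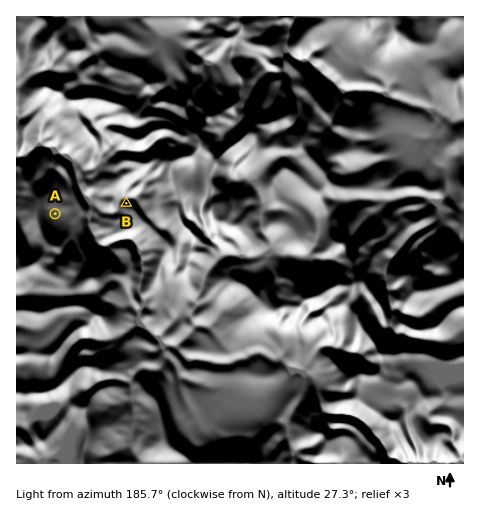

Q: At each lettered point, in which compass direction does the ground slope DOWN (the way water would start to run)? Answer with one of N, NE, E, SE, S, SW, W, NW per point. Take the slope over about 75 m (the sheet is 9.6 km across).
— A E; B NW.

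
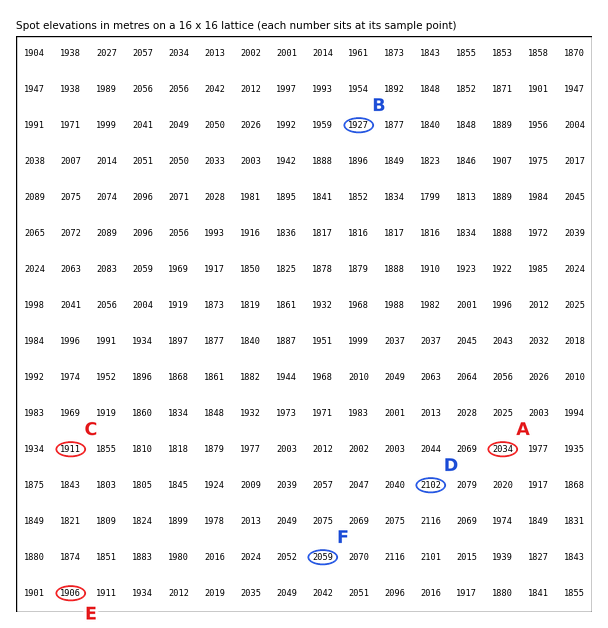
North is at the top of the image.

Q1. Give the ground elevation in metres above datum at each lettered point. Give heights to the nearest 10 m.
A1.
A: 2030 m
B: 1930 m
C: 1910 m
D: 2100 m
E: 1910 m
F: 2060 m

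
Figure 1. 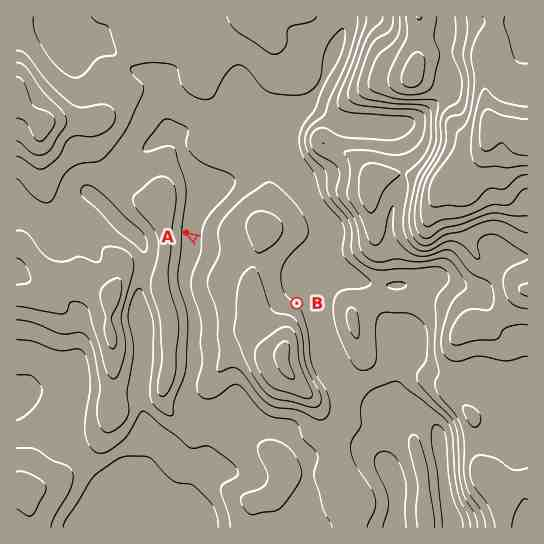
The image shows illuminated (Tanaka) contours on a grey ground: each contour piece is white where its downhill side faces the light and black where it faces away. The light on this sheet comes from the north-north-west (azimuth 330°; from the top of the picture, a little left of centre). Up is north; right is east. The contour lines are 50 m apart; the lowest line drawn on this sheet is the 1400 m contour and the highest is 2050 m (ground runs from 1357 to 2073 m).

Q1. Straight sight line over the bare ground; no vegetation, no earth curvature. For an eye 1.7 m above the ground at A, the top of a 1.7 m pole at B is out of sight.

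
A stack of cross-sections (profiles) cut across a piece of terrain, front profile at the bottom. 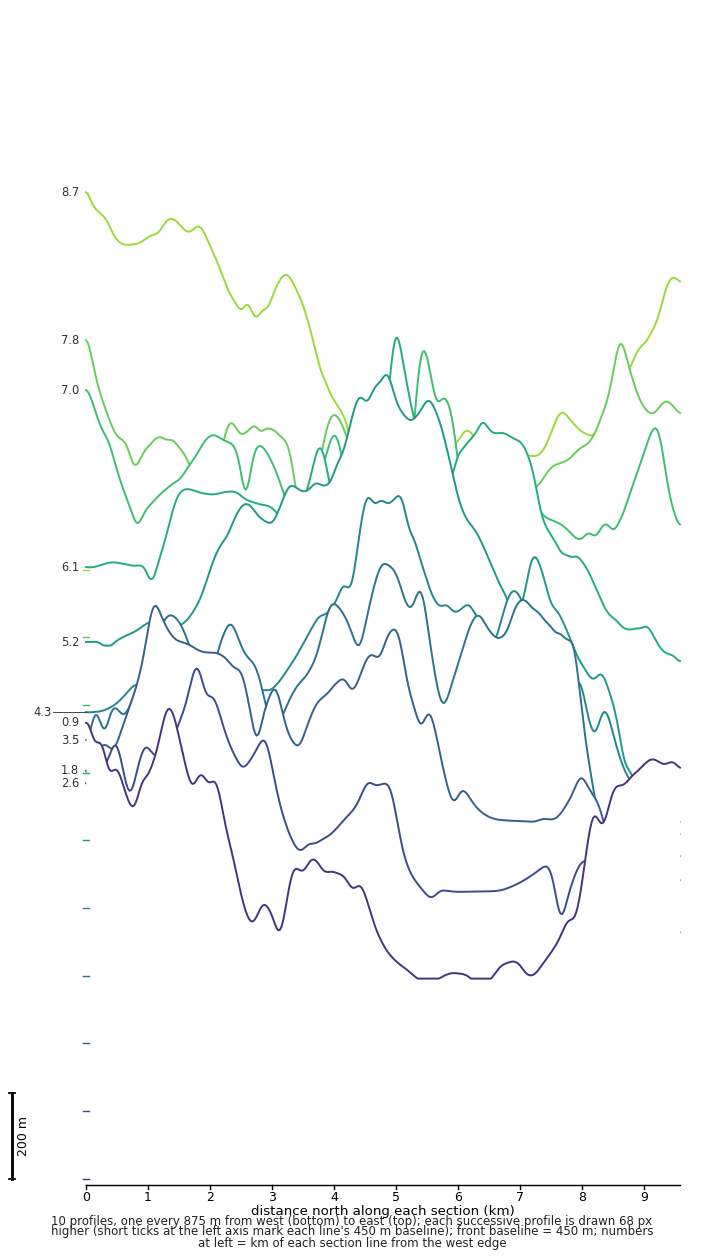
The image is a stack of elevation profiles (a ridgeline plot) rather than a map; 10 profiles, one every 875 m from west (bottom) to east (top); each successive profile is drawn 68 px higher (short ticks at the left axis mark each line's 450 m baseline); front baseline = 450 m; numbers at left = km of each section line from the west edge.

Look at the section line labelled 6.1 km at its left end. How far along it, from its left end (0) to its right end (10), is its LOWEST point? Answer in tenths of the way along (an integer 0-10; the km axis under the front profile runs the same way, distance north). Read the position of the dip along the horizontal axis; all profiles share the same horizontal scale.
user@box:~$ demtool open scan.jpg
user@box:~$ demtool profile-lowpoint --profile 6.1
10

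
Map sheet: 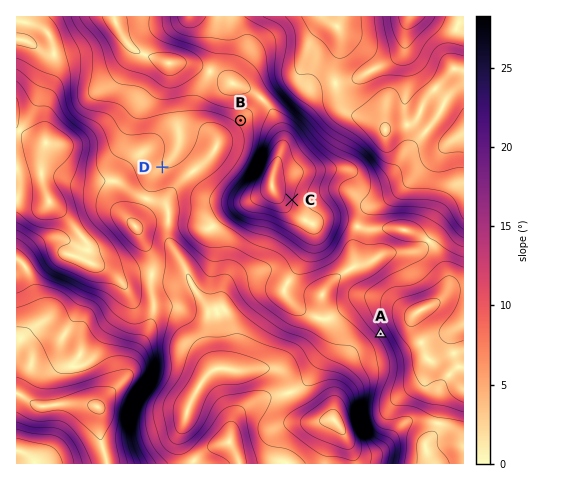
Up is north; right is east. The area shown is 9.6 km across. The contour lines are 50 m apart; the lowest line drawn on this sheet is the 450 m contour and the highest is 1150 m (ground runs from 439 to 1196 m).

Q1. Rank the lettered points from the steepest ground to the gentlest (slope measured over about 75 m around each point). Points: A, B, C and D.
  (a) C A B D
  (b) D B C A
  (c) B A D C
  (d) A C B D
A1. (d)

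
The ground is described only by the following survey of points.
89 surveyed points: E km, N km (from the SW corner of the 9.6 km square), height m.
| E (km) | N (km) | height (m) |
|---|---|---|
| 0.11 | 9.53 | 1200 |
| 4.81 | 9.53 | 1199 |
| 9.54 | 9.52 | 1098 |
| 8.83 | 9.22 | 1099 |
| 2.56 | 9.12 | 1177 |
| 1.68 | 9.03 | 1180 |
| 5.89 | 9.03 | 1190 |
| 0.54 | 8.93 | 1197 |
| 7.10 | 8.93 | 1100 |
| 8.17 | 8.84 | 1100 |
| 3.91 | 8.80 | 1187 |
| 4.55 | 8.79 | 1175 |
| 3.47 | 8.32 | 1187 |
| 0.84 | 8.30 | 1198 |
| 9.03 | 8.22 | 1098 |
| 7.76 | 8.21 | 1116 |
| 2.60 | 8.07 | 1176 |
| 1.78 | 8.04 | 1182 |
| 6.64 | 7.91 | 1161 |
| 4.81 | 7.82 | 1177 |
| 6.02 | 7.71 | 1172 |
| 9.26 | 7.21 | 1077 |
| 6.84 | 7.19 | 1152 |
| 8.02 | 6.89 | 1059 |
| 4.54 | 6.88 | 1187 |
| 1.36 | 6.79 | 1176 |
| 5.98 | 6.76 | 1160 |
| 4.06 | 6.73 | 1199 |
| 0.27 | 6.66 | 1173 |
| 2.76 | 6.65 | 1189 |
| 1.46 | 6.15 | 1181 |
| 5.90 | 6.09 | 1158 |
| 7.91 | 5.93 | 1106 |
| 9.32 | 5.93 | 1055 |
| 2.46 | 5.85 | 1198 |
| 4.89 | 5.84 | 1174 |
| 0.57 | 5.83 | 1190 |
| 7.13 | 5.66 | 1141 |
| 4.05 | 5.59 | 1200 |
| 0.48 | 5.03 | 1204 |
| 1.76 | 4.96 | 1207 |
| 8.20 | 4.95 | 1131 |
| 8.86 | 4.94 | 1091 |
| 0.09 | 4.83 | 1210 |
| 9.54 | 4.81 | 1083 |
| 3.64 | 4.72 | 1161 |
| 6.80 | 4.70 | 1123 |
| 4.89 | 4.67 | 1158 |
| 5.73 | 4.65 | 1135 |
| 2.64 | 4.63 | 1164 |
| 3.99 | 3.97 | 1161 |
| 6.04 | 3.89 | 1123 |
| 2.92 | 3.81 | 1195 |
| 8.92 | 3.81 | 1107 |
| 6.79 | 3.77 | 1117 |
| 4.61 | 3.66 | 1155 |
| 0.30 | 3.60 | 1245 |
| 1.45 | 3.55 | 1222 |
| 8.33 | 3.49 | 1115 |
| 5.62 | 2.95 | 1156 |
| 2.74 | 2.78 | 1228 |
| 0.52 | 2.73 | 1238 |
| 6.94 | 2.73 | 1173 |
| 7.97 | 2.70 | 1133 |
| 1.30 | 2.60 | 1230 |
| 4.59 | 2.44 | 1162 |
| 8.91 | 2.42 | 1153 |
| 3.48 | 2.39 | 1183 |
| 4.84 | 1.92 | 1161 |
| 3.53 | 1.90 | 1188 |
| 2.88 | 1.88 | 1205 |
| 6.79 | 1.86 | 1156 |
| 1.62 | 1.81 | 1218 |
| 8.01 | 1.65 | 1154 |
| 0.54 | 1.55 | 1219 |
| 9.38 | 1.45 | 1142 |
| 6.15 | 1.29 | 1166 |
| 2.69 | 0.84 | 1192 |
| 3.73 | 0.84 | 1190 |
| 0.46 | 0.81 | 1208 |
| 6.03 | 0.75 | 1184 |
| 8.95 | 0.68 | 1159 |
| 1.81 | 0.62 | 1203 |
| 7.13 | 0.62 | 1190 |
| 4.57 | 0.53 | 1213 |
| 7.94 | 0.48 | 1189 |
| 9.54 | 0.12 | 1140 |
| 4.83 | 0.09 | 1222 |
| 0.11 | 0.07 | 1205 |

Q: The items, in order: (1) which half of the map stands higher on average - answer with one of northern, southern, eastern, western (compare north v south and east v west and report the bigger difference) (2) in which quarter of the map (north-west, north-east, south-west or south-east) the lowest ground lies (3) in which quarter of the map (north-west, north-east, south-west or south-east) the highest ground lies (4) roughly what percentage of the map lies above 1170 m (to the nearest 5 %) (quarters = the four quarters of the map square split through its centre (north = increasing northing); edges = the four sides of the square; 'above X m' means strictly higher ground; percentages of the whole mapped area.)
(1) The western half stands higher on average than the eastern half.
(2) The lowest ground is in the north-east quarter.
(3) The highest point lies in the south-west quarter of the map.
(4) About 55 % of the map lies above 1170 m.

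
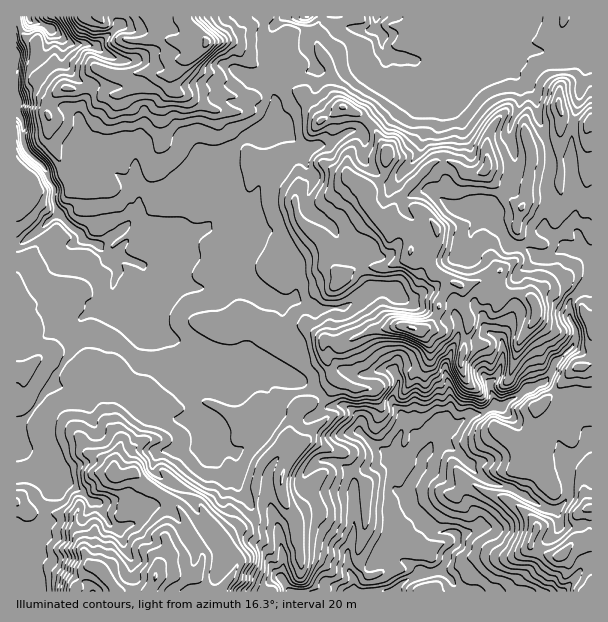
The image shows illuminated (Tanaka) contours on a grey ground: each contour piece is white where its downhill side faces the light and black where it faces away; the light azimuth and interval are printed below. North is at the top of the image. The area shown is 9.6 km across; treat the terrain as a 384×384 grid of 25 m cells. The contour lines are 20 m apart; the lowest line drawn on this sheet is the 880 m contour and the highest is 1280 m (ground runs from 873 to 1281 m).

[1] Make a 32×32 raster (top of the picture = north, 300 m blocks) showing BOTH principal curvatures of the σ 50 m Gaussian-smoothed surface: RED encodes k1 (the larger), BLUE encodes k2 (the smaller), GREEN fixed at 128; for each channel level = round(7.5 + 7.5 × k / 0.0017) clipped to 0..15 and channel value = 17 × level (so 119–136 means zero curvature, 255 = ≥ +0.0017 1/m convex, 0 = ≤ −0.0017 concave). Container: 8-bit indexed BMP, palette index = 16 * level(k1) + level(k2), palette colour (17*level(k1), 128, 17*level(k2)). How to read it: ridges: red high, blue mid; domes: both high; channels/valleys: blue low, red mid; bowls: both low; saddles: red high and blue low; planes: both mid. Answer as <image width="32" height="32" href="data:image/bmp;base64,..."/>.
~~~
<image width="32" height="32" href="data:image/bmp;base64,Qk02CAAAAAAAADYEAAAoAAAAIAAAACAAAAABAAgAAAAAAAAEAAATCwAAEwsAAAABAAAAAAAAAIAAABGAAAAigAAAM4AAAESAAABVgAAAZoAAAHeAAACIgAAAmYAAAKqAAAC7gAAAzIAAAN2AAADugAAA/4AAAACAEQARgBEAIoARADOAEQBEgBEAVYARAGaAEQB3gBEAiIARAJmAEQCqgBEAu4ARAMyAEQDdgBEA7oARAP+AEQAAgCIAEYAiACKAIgAzgCIARIAiAFWAIgBmgCIAd4AiAIiAIgCZgCIAqoAiALuAIgDMgCIA3YAiAO6AIgD/gCIAAIAzABGAMwAigDMAM4AzAESAMwBVgDMAZoAzAHeAMwCIgDMAmYAzAKqAMwC7gDMAzIAzAN2AMwDugDMA/4AzAACARAARgEQAIoBEADOARABEgEQAVYBEAGaARAB3gEQAiIBEAJmARACqgEQAu4BEAMyARADdgEQA7oBEAP+ARAAAgFUAEYBVACKAVQAzgFUARIBVAFWAVQBmgFUAd4BVAIiAVQCZgFUAqoBVALuAVQDMgFUA3YBVAO6AVQD/gFUAAIBmABGAZgAigGYAM4BmAESAZgBVgGYAZoBmAHeAZgCIgGYAmYBmAKqAZgC7gGYAzIBmAN2AZgDugGYA/4BmAACAdwARgHcAIoB3ADOAdwBEgHcAVYB3AGaAdwB3gHcAiIB3AJmAdwCqgHcAu4B3AMyAdwDdgHcA7oB3AP+AdwAAgIgAEYCIACKAiAAzgIgARICIAFWAiABmgIgAd4CIAIiAiACZgIgAqoCIALuAiADMgIgA3YCIAO6AiAD/gIgAAICZABGAmQAigJkAM4CZAESAmQBVgJkAZoCZAHeAmQCIgJkAmYCZAKqAmQC7gJkAzICZAN2AmQDugJkA/4CZAACAqgARgKoAIoCqADOAqgBEgKoAVYCqAGaAqgB3gKoAiICqAJmAqgCqgKoAu4CqAMyAqgDdgKoA7oCqAP+AqgAAgLsAEYC7ACKAuwAzgLsARIC7AFWAuwBmgLsAd4C7AIiAuwCZgLsAqoC7ALuAuwDMgLsA3YC7AO6AuwD/gLsAAIDMABGAzAAigMwAM4DMAESAzABVgMwAZoDMAHeAzACIgMwAmYDMAKqAzAC7gMwAzIDMAN2AzADugMwA/4DMAACA3QARgN0AIoDdADOA3QBEgN0AVYDdAGaA3QB3gN0AiIDdAJmA3QCqgN0Au4DdAMyA3QDdgN0A7oDdAP+A3QAAgO4AEYDuACKA7gAzgO4ARIDuAFWA7gBmgO4Ad4DuAIiA7gCZgO4AqoDuALuA7gDMgO4A3YDuAO6A7gD/gO4AAID/ABGA/wAigP8AM4D/AESA/wBVgP8AZoD/AHeA/wCIgP8AmYD/AKqA/wC7gP8AzID/AN2A/wDugP8A/4D/AIeDtuaU1pTXlZWl1bSTseKzpZLEs6DEtoOFhYSDg7K2h4Vz1tingseXhqeE6KWQ57ankqantpSit5a3x4W3uJSGhaT4lqWlpreFp4a1o5LnlpaTt4aHl7eSp5am6KPXpod2hMW2gYSmuKWFt7eWgteGmIPIhYeWg4OUdGTXtpKkp5ak5pKnl4WVpseVlqaUx5eog8d1hoSXqIV2xvSQotinhnSyo6SFxsW2pYWEptWUloZ0yIWFlri3xuTAgbiStoaHdaXIyeix1oV1hoW31ZOluISmlYeFhceiw8enl4SXd4eFprXHpIGThneHhbeV5nKzx6Z1l3aWs5SElpiHhoaHh4a3dba216aHd4eHdbe31pKDopWWhoWVuKi3l4eHh4eHl5eVt3V1hYd3h4eHhaWV6KSEx4SWdYOR+KGmhpeHh4aHdoaGhoeYhpeHh5iGuLeioaXCs6SFosOgoOfXhoeXdoaHd4eHiIaHh4eHh4d1hbfX1+fh1pPS98D4cKDGhqeXhpiHmIeHh4eHh3eGhZaFxYSUgqPGsPWBsPSVoNXYhpeHh4eHd3eHh4aHh4enhqXHuIZ0UsO18MXF8qWmkMKXh4eGh4eHd4eHmJiHl5aWtba35/X3+MeyxIKj97bVwYeHh4eGh4eHh5eIh4iHhpeEk3SGtaNw5ZSzt4TGx3Dnh4eHh5eWiIeHh4eHh3aGhZbXhIOUc4PVpZWntei1s6KHd4eHmIWohoeHh4eHh5iFlrfIpKVzttbHtreTlainlKeHh6imhJWGh4eHd4eHiIWWp4aWpNenpGR1tsaTg5aUkrankpKll4eHh4d3h3eGhaeGhnW2pIbHhIamkqSnhZa4kLKkp4aFh4d3h4eHh4W3loWGlremleikhoXGhYaXhpjGsKeHh4aHh4eId4eGlciUl4bHlaTXgnV2dqbIhJeGh+PQmJiYhoeGh4eHh4aGuIO3p8iUtaOFlYWlhMeFl4fnkPeHhoaGmIeGh4eHl3aWo7bYgtaB1qbH1ciDt4WWl6Dlp3aHh3aXl4d2hoeHl5aSg9eC+raTyKaj14PHhJWmoOiHhZaGdoaWdnaXhYaHhNaUgqPFpZZ1hYX2gdiTtLag+ZZ0lqeWlYWWpre3loZ1t9bX5nV2dnZ2hefSxaTmxaDGxbW3qKaVx8eWhpanhaeVtraEhYd3h3eGlaWEpeaS8JXHs6XGtqe3lISmhISnhYWVhXaHiIeHh4eGhoal5pTQppS355CBlZfXs3GWloaXhqd3h4WFhoeHd3eHh4Z1hvblkaCQ5+e2l4b59aaGp5eWh5eok6iIh4d3h4eHh4eH8OCx+umQg5aGxrNzlZaTwtXHxaO0l4eHh4eHd3eHmIY="/>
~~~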